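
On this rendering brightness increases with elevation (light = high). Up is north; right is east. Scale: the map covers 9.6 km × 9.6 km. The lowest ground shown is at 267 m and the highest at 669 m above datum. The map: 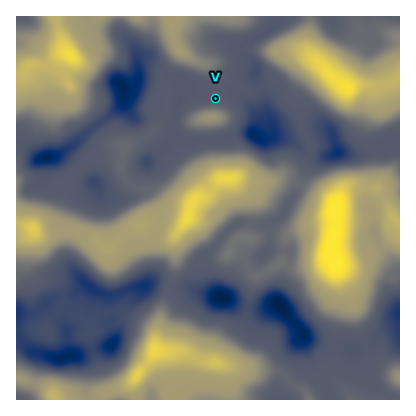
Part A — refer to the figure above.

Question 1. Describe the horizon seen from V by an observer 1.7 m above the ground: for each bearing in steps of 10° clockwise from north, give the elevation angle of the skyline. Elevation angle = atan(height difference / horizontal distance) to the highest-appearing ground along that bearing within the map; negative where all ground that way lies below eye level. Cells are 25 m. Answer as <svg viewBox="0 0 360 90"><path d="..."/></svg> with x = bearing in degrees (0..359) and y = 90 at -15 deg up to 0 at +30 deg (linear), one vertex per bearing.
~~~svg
<svg viewBox="0 0 360 90"><path d="M0 53l10 1 10 2 10 3 10 0 10-7 10-1 10-1 10 0 10 2 10 7 10 0 10-4 10-3 10-2 10-7 10-6 10-5 10-2 10 0 10 1 10 3 10 6 10 7 10 8 10 4 10 0 10-3 10-2 10-1 10 3 10 1 10-7 10 0 10 0 10 0"/></svg>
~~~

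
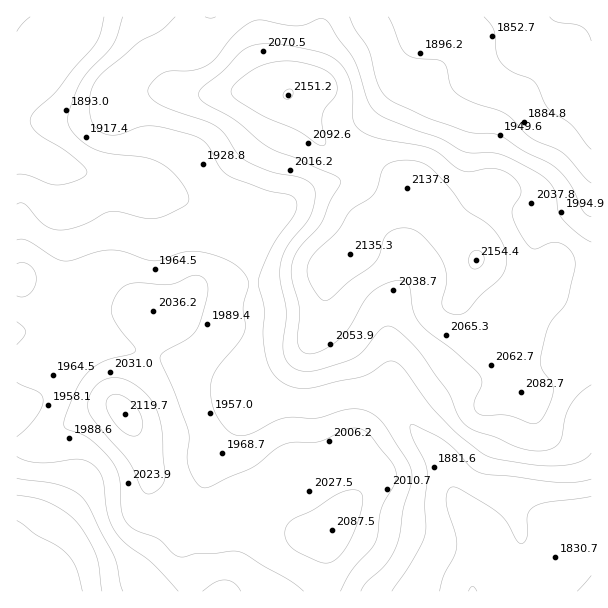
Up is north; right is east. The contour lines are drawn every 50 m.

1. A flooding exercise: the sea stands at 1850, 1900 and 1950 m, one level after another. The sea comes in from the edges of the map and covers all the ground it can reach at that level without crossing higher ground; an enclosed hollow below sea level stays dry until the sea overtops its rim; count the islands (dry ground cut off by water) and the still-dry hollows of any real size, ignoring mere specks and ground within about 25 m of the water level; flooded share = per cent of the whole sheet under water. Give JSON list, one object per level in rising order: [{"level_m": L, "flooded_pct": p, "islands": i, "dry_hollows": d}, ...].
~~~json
[{"level_m": 1850, "flooded_pct": 11, "islands": 0, "dry_hollows": 0}, {"level_m": 1900, "flooded_pct": 21, "islands": 0, "dry_hollows": 0}, {"level_m": 1950, "flooded_pct": 38, "islands": 0, "dry_hollows": 0}]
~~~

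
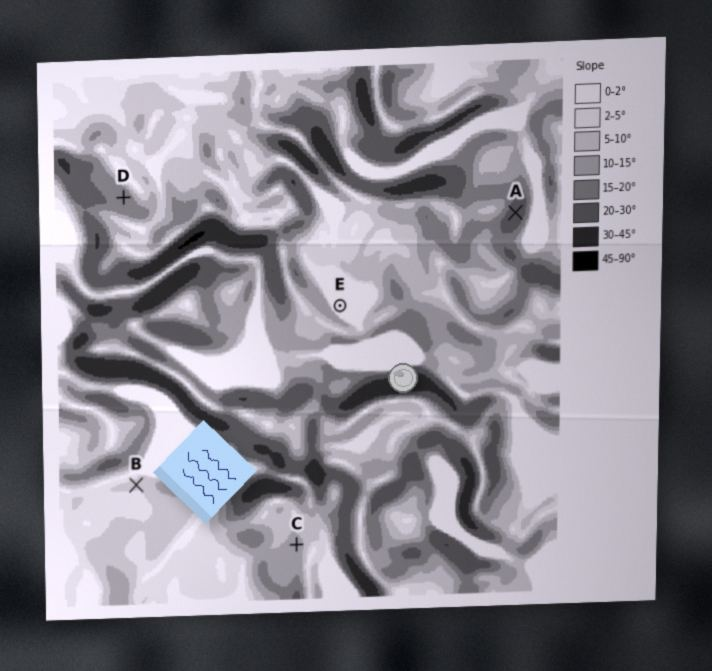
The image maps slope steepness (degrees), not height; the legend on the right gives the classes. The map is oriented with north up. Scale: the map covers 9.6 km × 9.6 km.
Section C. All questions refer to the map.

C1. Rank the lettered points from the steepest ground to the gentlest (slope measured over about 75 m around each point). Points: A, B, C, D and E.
A D C B E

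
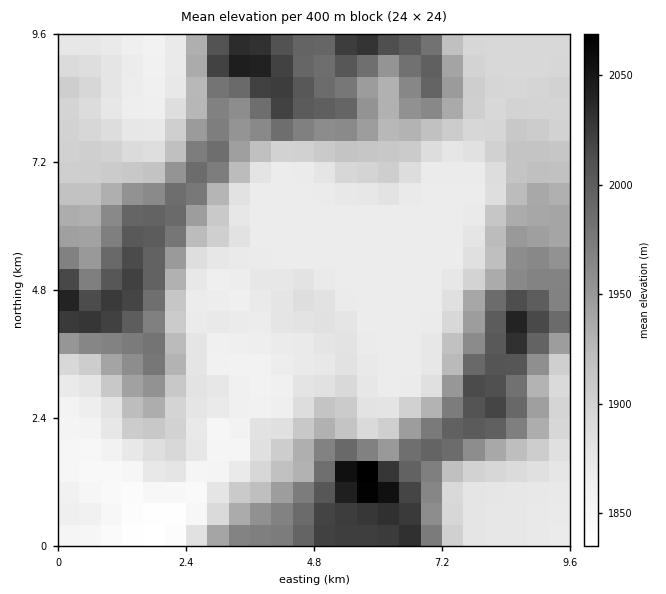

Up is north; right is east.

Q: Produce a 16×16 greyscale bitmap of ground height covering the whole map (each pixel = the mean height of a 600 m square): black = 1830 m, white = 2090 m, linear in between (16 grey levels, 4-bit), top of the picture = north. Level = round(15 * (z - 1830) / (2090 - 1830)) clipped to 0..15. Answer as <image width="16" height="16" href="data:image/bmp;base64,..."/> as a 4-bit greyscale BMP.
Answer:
<image width="16" height="16" href="data:image/bmp;base64,Qk32AAAAAAAAAHYAAAAoAAAAEAAAABAAAAABAAQAAAAAAIAAAAATCwAAEwsAABAAAAAAAAAAAAAAABEREQAiIiIAMzMzAERERABVVVUAZmZmAHd3dwCIiIgAmZmZAKqqqgC7u7sAzMzMAN3d3QDu7u4A////ACEAN4m7uUMyIREUaL3JMzIRIyJGralkQxJEITVlWal0I2UyI0M1m4Q1hjIiMyN6lYmWIiIyIlm4y6YiMzIiSbmZtyIjIiI1iHipUyIiIiV3Z5lzIiIiJGZFV5UyNEIjVUQ0h2VVVDRVQyN4mphnVERDInq6mGlkRDMifLqrqVRE"/>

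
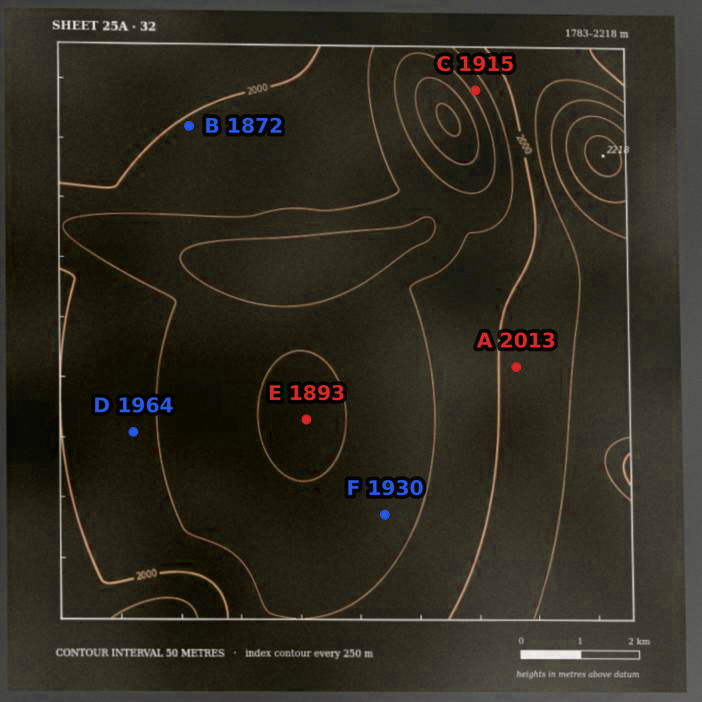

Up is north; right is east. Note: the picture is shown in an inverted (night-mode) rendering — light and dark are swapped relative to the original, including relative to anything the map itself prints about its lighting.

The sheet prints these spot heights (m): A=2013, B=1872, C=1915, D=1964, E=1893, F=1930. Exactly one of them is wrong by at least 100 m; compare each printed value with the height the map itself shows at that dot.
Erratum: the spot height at B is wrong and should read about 1997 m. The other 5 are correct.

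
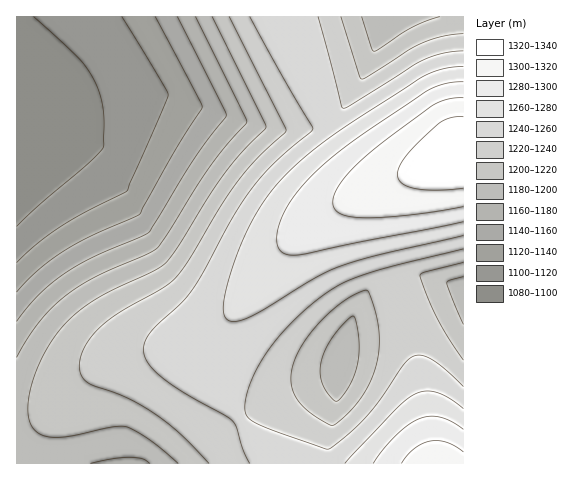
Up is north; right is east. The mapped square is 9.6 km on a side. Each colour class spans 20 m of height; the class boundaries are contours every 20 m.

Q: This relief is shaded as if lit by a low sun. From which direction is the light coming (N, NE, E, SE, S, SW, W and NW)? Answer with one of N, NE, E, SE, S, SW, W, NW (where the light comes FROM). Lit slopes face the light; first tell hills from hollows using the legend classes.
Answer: N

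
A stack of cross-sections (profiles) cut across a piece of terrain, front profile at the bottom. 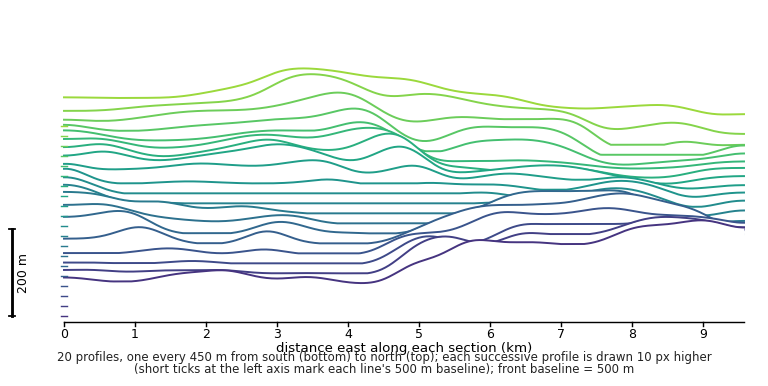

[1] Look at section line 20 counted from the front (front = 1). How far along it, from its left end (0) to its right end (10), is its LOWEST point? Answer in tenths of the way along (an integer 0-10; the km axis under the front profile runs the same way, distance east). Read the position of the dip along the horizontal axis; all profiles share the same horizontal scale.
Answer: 10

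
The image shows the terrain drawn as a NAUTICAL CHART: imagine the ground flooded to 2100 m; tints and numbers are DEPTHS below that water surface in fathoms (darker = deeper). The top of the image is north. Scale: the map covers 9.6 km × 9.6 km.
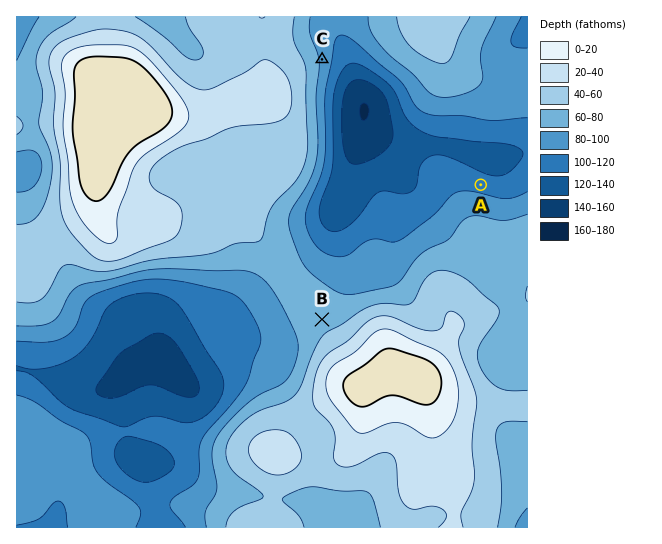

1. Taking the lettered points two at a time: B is higher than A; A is lower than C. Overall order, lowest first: A C B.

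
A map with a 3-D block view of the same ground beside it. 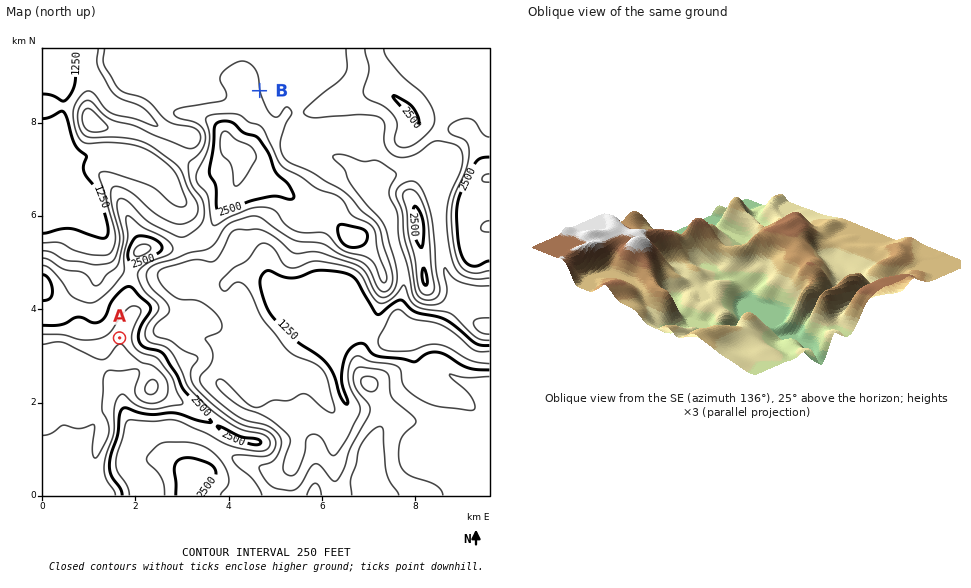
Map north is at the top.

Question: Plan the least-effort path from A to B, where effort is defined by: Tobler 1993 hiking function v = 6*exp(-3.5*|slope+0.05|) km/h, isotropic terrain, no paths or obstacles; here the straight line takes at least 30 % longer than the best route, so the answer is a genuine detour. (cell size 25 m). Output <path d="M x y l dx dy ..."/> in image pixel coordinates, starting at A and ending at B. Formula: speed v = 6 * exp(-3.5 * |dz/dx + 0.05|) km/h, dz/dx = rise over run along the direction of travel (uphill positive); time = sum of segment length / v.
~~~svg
<path d="M120 338l0-18 3-7 0-18 11-21 5-6 14-7 7-4 6 0 12-5 23-24 5-9 0-21-4-7-3-4-4-7 0-5 16-31 0-22 1-2 1-1 9-5 18 0 11-6 2-1 4-9 0-3 3-4"/>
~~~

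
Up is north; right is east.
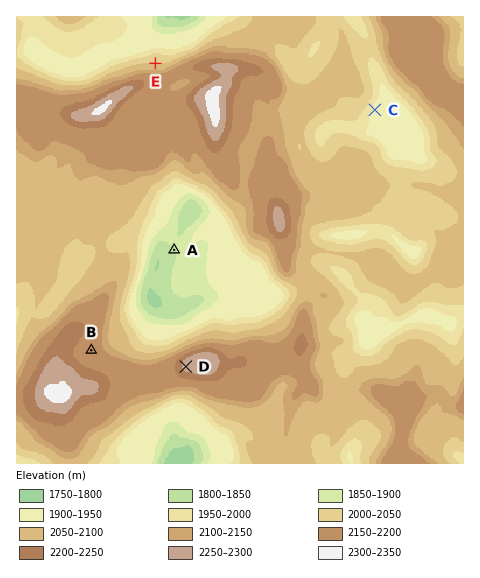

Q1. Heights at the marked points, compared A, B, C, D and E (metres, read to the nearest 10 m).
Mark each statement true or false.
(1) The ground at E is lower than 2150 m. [true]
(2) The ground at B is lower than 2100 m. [false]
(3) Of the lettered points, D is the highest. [true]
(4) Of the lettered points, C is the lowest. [false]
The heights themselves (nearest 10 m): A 1850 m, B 2190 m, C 1940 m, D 2280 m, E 2050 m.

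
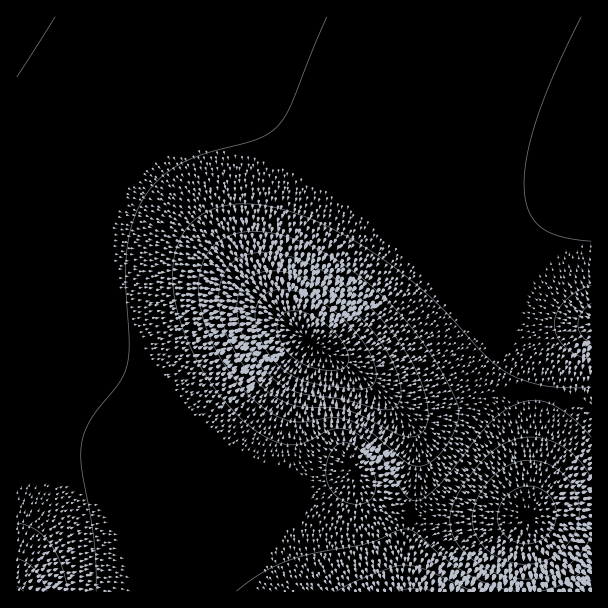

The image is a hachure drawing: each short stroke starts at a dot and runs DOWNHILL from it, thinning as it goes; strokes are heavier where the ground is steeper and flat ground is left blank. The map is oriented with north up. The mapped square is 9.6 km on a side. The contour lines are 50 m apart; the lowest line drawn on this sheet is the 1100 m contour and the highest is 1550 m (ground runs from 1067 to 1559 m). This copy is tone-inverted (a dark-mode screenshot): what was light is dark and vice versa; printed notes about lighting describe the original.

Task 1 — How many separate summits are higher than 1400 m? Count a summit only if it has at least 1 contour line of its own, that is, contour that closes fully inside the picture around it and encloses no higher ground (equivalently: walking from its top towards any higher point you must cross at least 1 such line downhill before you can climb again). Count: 2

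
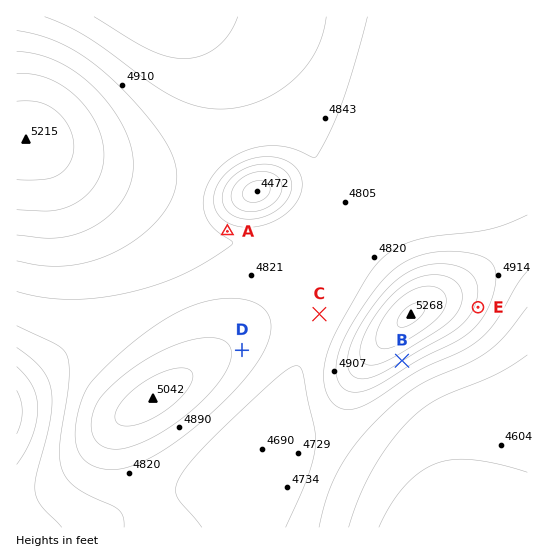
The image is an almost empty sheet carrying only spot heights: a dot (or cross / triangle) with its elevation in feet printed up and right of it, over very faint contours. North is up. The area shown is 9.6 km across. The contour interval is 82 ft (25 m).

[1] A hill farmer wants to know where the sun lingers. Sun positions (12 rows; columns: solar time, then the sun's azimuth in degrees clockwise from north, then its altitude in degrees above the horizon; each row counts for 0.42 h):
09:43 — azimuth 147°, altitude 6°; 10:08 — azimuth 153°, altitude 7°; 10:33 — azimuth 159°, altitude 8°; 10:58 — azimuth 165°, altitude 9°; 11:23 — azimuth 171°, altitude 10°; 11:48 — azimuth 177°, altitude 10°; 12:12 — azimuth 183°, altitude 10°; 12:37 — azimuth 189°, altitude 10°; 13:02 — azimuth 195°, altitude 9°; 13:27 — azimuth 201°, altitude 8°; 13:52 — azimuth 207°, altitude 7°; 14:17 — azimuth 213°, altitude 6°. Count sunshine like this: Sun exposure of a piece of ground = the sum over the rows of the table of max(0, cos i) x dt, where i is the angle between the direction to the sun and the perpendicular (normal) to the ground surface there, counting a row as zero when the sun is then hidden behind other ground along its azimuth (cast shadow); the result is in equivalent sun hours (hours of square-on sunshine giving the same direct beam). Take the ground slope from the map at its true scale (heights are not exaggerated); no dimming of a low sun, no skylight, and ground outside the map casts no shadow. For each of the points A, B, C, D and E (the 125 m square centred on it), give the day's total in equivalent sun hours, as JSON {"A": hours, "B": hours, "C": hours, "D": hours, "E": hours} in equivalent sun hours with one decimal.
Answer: {"A": 0.3, "B": 1.4, "C": 0.7, "D": 0.8, "E": 0.9}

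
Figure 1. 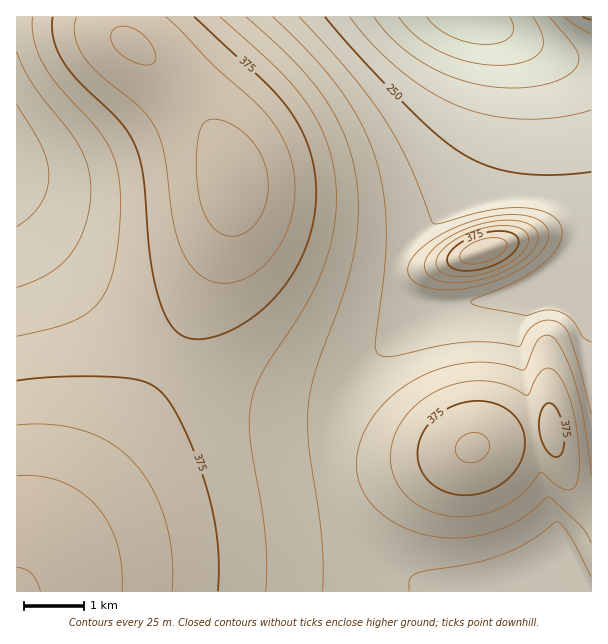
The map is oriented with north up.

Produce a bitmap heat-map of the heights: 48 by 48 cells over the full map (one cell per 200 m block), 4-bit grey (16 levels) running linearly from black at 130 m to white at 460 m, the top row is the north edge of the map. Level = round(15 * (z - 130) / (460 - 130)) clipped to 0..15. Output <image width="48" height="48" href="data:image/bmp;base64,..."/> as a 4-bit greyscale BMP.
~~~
<image width="48" height="48" href="data:image/bmp;base64,Qk32BAAAAAAAAHYAAAAoAAAAMAAAADAAAAABAAQAAAAAAIAEAAATCwAAEwsAABAAAAAAAAAAAAAAABEREQAiIiIAMzMzAERERABVVVUAZmZmAHd3dwCIiIgAmZmZAKqqqgC7u7sAzMzMAN3d3QDu7u4A////AP/u7u7d3czMu7qqqZmYiIiIh3d3d3d3d//u7u7d3czMu7qqqZmYiIiIiIh3d3d3d/7u7u7d3czMu7qqqZmYiIiIiIiIh3d3eO7u7u7d3czMu7qqqZmYiIiIiIiIiId3eO7u7u7d3czMu7qqqZmYiIiZmZmZiIh3ie7u7u3d3czLu7qqqZmYiJmZmZmZmYiIme7u7u3d3MzLu7qqqZmZmZmaqqqqqZmIme7u7t3d3MzLu7qqmZmZmZmqq7u7qpmZqe7u3d3dzMzLu6qqmZmZmZqru7u7uqmaqd3d3d3dzMy7u6qqmZmZmaqrvMzMu6qqqd3d3d3czMy7u6qqmZmZmaq7vMzMy7q7qd3d3d3MzMu7u6qqmZmZmaq7zMzMzLu7qd3d3czMzMu7uqqqmZmZmaq7zMzMzLu7qczMzMzMzLu7uqqqmZmJmZqrvMzMy7u7qczMzMzMy7u7uqqqmZmImZqru8zMy7u7qMzMzMzMu7u7uqqqmZmIiZmqu7u7u6u7qMzMzLu7u7u7uqqqmZmIiJmaqru7uqu6mLu7u7u7u7u7u6qqmZmIiIiZmqqqqqqqmLu7u7u7u7u7u6qqqZmIiIiJmZmZmZqqh7u7u7u7u7u7u7qqqZmYiIiIiImZmJmph6qqq7u7u7u7u7uqqpmYiIiIiIiIiImZh6qqqqq7u7u7u7u6qpmYiId3d3d3d4mYd6qqqqqru7u7u7u7qqmZiId3d3d3d3iHdpmqqqqru7vMzMu7uqmZiId3d3d3d3d3ZpmZqqqru7zMzMy7uqqZiId3d3d3ZmZmZpmZmqqqu7zMzMzLu6qZiId4iIiHdmZmZpmZmaqqu8zMzczMu6qZmIiImquqmHZmZoiZmZqqu8zN3d3My7qpmIiIm8zMuodmZoiJmZqqu8zd3d3cy7qpmId4mrzdy6h2ZoiImZqqu8zd3d3dzLupmId3eKvMy6mHZoiImZqqu8zd3u3dzLupmId3d3iaqph3ZoiIiZmqu83d7u7d3LupmId3dmZ3iHd2ZniIiZmqvM3d7u7t3LupmId3ZmZmZmZmZniIiZmqvM3e7u7t3LupmId3ZmZmZmZmZneIiZmrvM3e7u7t3LupmId3ZmZmZmVVZneIiZqrvM3e7u7t3LupmId2ZmZlVVVVVXeIiZqrvM3e7u7dzLqpiHd2ZmVVVVVVVXiImaqrvM3d7u3dzLqpiHdmZlVVVVVVVXiJmaq7zN3d7t3cy7qZh3ZmVVVVVVVVVYiJmqu8zN3d3d3cy6qYh3ZlVVVERERERIiZqrvMzd3d3d3Mu6mYd2ZVVURERERERImaq7zM3d3d3czLupmIdmVVREREMzNERImqu8zd3d3d3My7qpiHdmVURDMzMzMzNJmrvM3d3d3dzMu6qYh3ZlVEMzMiIiMzM5qrzN3d3d3czLuqmYd2ZURDMiIiIiIjM5q7zN3e7d3My7qpmHdmVUMyIhERESIjNJq7zd3e3dzMu6qYh3ZlVDMiEREBERIjRJq7zd3d3czLupmId2ZVRDIhEQAAESI0VQ=="/>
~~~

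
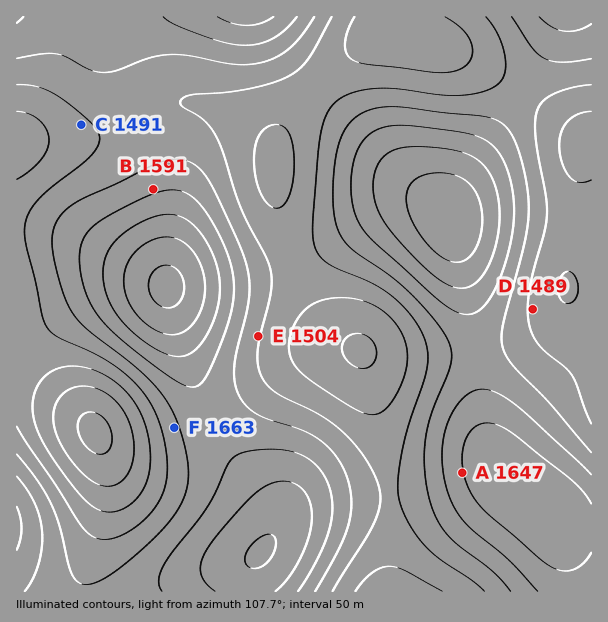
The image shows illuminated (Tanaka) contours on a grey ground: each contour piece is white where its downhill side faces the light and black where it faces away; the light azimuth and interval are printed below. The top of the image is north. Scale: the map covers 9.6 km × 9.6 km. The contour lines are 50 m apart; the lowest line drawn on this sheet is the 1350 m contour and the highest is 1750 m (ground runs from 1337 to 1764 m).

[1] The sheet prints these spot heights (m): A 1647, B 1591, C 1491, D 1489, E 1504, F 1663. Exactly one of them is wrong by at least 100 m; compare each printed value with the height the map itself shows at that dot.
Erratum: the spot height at F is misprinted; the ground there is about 1538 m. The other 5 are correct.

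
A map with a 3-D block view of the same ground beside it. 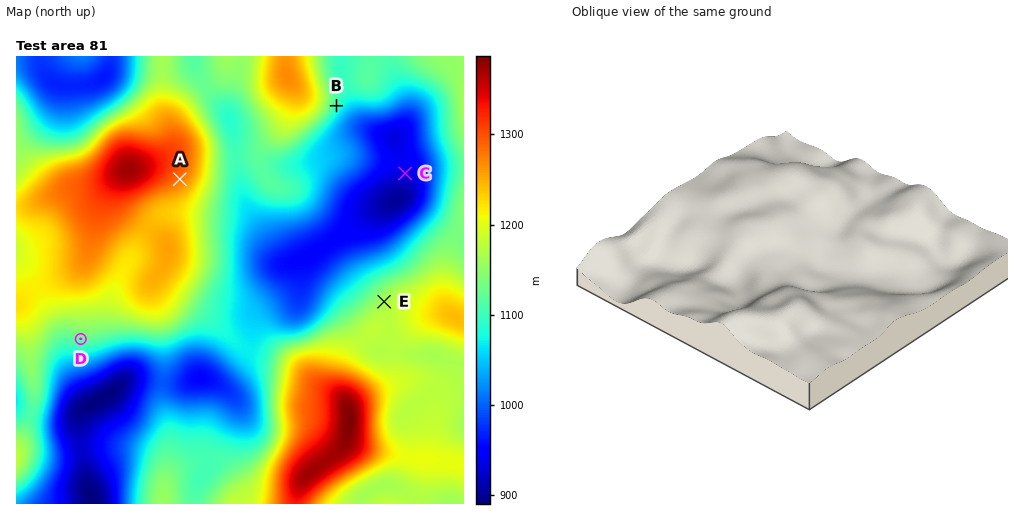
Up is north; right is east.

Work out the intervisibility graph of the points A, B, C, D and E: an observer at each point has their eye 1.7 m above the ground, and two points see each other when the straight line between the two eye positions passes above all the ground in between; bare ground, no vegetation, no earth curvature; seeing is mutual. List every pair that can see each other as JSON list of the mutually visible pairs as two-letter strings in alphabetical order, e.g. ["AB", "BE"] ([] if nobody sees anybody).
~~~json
["AC", "AE", "BC", "BE"]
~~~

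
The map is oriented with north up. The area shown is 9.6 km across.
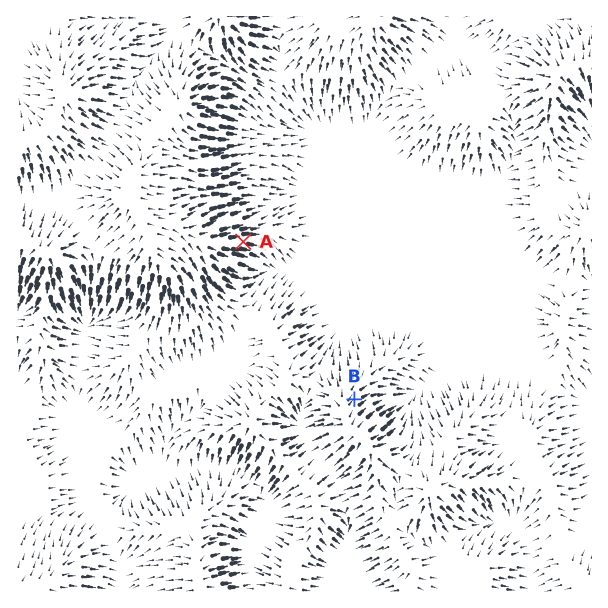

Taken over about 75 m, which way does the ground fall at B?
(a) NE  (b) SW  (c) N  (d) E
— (a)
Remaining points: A E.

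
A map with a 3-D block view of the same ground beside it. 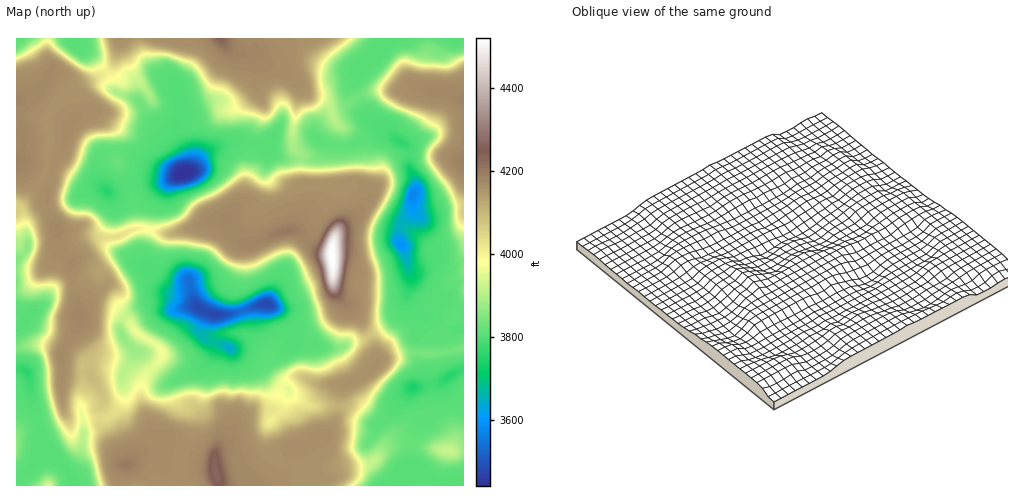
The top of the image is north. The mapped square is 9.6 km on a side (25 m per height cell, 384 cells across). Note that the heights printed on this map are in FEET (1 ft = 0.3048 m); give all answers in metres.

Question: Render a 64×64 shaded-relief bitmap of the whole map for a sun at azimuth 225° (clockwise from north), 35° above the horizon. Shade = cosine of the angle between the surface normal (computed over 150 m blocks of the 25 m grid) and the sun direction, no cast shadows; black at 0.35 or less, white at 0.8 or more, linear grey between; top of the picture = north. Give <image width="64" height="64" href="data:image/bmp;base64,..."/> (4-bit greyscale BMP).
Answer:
<image width="64" height="64" href="data:image/bmp;base64,Qk12CAAAAAAAAHYAAAAoAAAAQAAAAEAAAAABAAQAAAAAAAAIAAATCwAAEwsAABAAAAAAAAAAAAAAABEREQAiIiIAMzMzAERERABVVVUAZmZmAHd3dwCIiIgAmZmZAKqqqgC7u7sAzMzMAN3d3QDu7u4A////AIiHVGeIndqIiIiId4iKlmd3d3d3d3d3dmZ4h3d3d3eId3dVd4it2YiId3d3iJqGZ3d3d3d3d3d2VWeHd3d4iIiHd3d4ib7JiId3d3eImXVnd3d3d3d3d3VEZ3d3d4iIiId3d4iazbiHd3d3d4iJdWd3d3d3d3d3ZDRnd3iIiamYd3d4iqrMqHd3d3d3eIh2d3d3eIh3d3dTJGdneIiamYdnd3irmbuYd3d3d3d3iGZ3d3d3d3d3d1M1d3d3iJiHZmd3ibuIqod3d3d3d3d3d3d3Zmd3d3d3ZEV3d3d3d3ZmZ3eKy3iqd3d3d3d3d3d3d3dVZ3d3d3dkRWd3d3d3d3dneJzaaKl3d3h3d3Zmd3d3dlVndmd3d1RFZ3d3d3d3dnd4rdhXqHd3iHdmVWZ3iHd2VXd2d2Z3VVZ3d3d3d3d3d3i+xkioh3d4dlRWd3iId3ZWd3d2Z3dmZ3d3d3d3d3d3ec6lWZmHZndTNGd3Z4dmZUVnd3eIiHd3Znd3d3d3d3eJ3ZVpmHZWd0M0VmVFVEQzNGZ3iZmZiHdmd3d3d3d3d4rchniYdEeHREVVQzRDIiM1Z3iqqZiIiGZndneHd3h3ityHeIdkV4dlZmZUVVRERFZ3iqqYiHiIdmd3iYd3d2eK24dnh1Vnh3d3d3d3dmZmd3eJh1Vmd3iHd3iIh3eIeJvbh2d2ZWd3d3d3d3d3d3d3d3ZTNFZneIh2Z4iIiIiJnOuHZ3dmZnd4h3d3d2ZWeId3ZUNFVWeIh3ZVeIiIiJmt2od3h3ZWZ4iHVndlVEeIh3d2ZmZmZ4h3ZDRoiIiIiay5h3iHZUV4mXRFZURVeZiHd3d3d3iImHdSE2d3d4iImZiIiIdjRpqXQ0ZTRnirmHd3d3iImqqpdTEUZ3d3d3d4iZiId1NYqFM1ZTRniZmHd3d3iIrMzMp0ITZ3d3d3d3irmIh2Q3qFNFVERVVVZmZmZ3eInO3LuWMTV3d3d3d3iauYh3ZEeGRWUzNDM0VVRERFd4it66mXUiV3d3d4iHeIqpiHdlV3VGZDRDRWiIdkM0aIib3JiIdCNnd3eIh3iIiaqHd2VXdVZlVlVorMypdmerqJzrmId0I2d3eId3iZmaupd3dmh1V2VmZovN3KmInOyYrduod3UjZ3d3d3iJqqrLl3d3eFNXZmZnnNypmZmt2onO3bdndSNnd3iIiIqru8yYd3d1Ild3ZVeryoiIiaupit7epWd1I2ZmeIiIiry7u4d3d2IDZ3dlaKu5iJmYiYiL3d6DV3USVVeIiIiKu6mZh3d3MBV3d2Z6zLmby6mIiJzt3XJHdAJVV5mIiIqqmIiHd3UAR3iId5vLqt7cqZiJvuztYkdiA1RYqYiIiZmYiHd3UgNniIiImqq9/sqZmZvf29tiRlEEQ2mpiIiYiqiHd3ZCR4iImaqrvO/amIiZrO2qulI2QBQzeaiIiJebuYd3ZUV5mZq8zM3d7KiIiImruoiZYjZAIzWamHiJqJy5h3dlVniIq8zLvLupiHd3iImYeJhiNkEkWKqHeIq4rbiHd2VERWeIiHeJiIiId3d4iHd3iFI2QjVniGZ4m8m8qHdlUxE1VVRERWeIiId3d3d3d3eHU0ZkRWd2Z5mr2KuYdSEQA2ZlRFVVZ4h4d3d3d3d3d3dlZ3VEZmZ5qazJqodhASJGd3d3d2d3d3d3d3d3d3d3d3d3dlRWZoqprMqph0AUVmd3h3d2ZndVVnd3d3d3d3d3d3d3ZEVWiqm9ypiHUjZ3dniHd1REVURFZ3d2Vnd3d3d3d3dlQ0abut7IiIdjRnd3iId2QiIjNFVWZlM1eHd3d3d3d3UyR6y87biId2RGd3iIh3ZDM0RVd2ZlITZ3ZmZmZ3d2ZBJXvM7smHd3dVZniIiHdlRGd3iZh2QjVmRDMjM0RDMyAli879mHd3d3ZVeIiHd3ZWeJq7uIdURmVEMiMzMiIjIkabz9qId3d3dlRniHd3d3iaq8yoh2Znd3dmVlVVRFVEZ5rNuIh3d3h3VFeId3eIiJmru5iHd3d4mXZmd3d2ZlZ3ibqYd3d3eHdUaJmYiHeIiJq6mIh3d4iYdmd3d3d3dmeJmIiHh3d4h2Z6u6mHd3eImamYiIiIiJhmeIiId3d3eIiZmYh3d3iHeJu6h2d3d4iIiJmIiJiImGeImZd3d3iIiau6mHd3eId4mZhlZnd3eIiJmZmaqoiZd4mZdmd3iIirzMuYd3d4d3eId2VWeId3iImqqqvLiKuImZdmZ3iIq93cuoh3d3d3d3d2Q0aIh3eImqmavMp3vJmphmZ3iKze7bqpiHd3d3d3d1ISR5h3d4iamJq7p2jMqod2Z3iK3u26mIiId3d3d3d0ECV5l2d4iKqZvLqHebuYZVVneJztuYiIiIh3d3d3d1IliImFZ3iJu7vMqIeJqYdDRWd4m7qIiId3d3d3d3d2RGiYiFV3eIrMy7qIiIiIdjNFZ3iJiIh3d3d3d3d3d2Q1eId2VneInN26mIiIiId2M1Vnd3iIh2ZVVWdnd3d1ECV5iIZniJrN25iIiIh3d3VFVnd3d4d1MiIjV0VndjABV5qZhnmazd3KiIiId3d3dmZnd3d3h2MSMzRVVWdiACZ5u5iIm83ty5iIiHd3d3d3d3eIh3eHZEVmZlR2ZjADZ4vbmIm8zLqYiJmHd3d3d3eIiIiId3d2Z3dmZnZlMDZ4m9uIiaqpiIiJmHd3d3d3eIiZh3d3d3d3dmd3"/>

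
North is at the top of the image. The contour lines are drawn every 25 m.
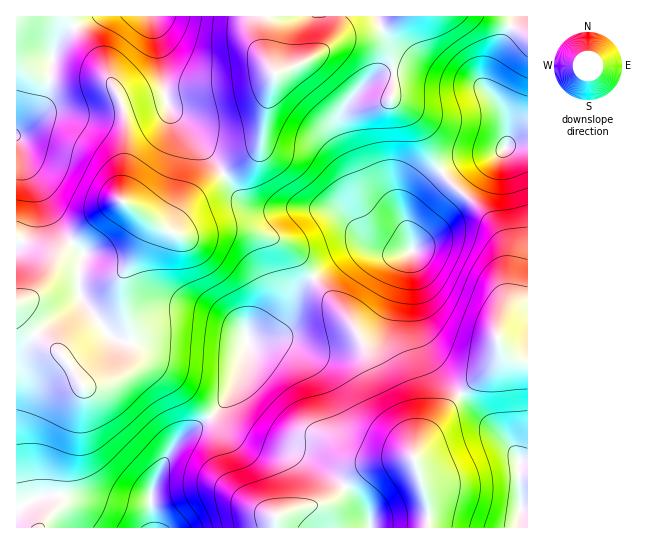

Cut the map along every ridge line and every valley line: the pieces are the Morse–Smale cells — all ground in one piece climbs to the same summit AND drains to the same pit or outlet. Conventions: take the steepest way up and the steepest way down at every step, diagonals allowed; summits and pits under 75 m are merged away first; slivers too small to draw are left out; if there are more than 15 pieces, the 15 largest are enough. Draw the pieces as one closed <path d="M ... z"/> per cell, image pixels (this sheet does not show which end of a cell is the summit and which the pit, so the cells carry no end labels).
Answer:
<path d="M527 16l-263 1-1 30 12 30-7 20-5 38-6 15-7 7-32 20-19 15-30 37-11-4-36-24-11 4-50 48-18 34-13 12-14 4 1 225 136-1-2-33 13-32 11-17 7-8 27-18 16-18 14-26 8-22 1-12 13-2 16-7 11-13 13-30 9-9 32-23 20-8 28 6 20-3 2-7-5-22 1-10 13-22 22-20 27-12 28-6 11-8 19-2z"/><path d="M527 144l-18 1-11 8-28 6-27 12-22 20-13 22-1 10 5 22-2 7-20 3-28-6-20 8-32 23-9 9-13 30-11 13-16 7-13 2-1 12-8 22-14 26-16 18-29 20-16 23-13 32 3 34 374-1z"/><path d="M263 16l-247 1 1 286 13-4 13-12 18-34 50-48 11-4 36 24 11 4 30-37 19-15 32-20 7-7 6-15 5-38 7-20-12-30z"/>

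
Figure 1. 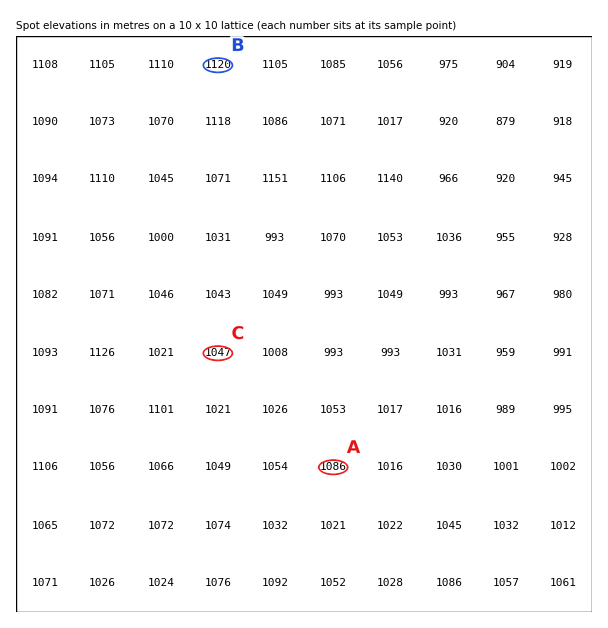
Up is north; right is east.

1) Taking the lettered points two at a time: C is below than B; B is above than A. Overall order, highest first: B A C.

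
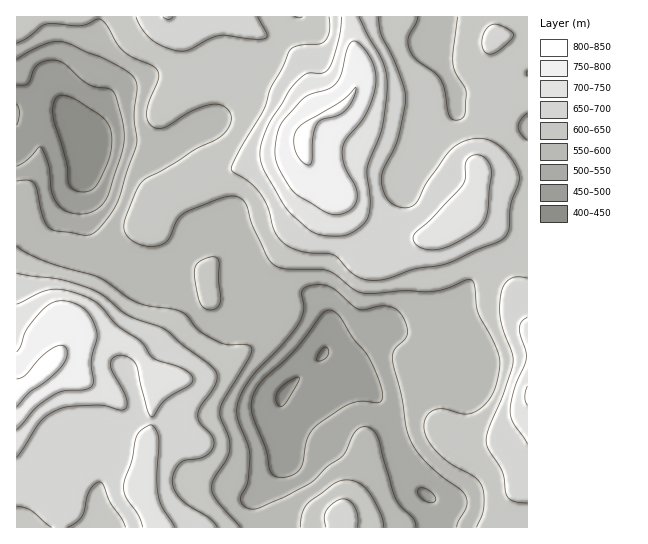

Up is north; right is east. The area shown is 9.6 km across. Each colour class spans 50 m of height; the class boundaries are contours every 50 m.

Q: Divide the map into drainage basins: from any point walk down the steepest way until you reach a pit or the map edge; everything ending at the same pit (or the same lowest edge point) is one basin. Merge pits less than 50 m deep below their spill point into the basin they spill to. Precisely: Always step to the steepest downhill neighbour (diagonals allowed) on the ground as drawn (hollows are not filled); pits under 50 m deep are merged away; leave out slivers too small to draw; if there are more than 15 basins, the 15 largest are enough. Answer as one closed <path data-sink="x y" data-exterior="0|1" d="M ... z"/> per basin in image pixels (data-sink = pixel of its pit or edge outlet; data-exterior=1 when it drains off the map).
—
<path data-sink="285 393" data-exterior="0" d="M303 149l-14 7-24 4-42 12-26 13-24 8-11 6-9 8-2 7 1 12 27 26 25 18 5 20 0 8-15 13-28 29-16 12-10 3 8 12 15 12-4 6-6 16-1 21-5 21-2 23-4 16 0 11 15 34 343 1 14-31 15-18 0-169-11-21-6-27-10-21-16-17-19-9-32 21-21 4-8 4-19 15-11 2-12-1-3-2-15-33-9-32-23-23z"/><path data-sink="83 139" data-exterior="0" d="M349 16l-333 1 1 374 18-12 29-32 11-8 16-3 22 3 17 6 11 10 4 0 21-15 28-29 15-13-2-23-3-5-25-18-27-26-1-12 2-7 9-8 35-14 26-13 76-20 4-3 0-14 2-5 14-13 22-9 10-10 6-13 2-20-6-22-2-25z"/><path data-sink="431 43" data-exterior="0" d="M494 16l-145 1 10 48-2 20-6 13-10 10-22 9-14 13-2 5 0 14 10 21 26 23 20 23 10 7 34 13 27 1 20-10 17-14 8-18 4-23 10 5 39 1 0-144-18 1-15 4z"/><path data-sink="17 527" data-exterior="1" d="M95 336l-14 1-11 4-35 38-19 12 1 137 139-1-15-34 0-11 4-16 2-23 5-21 1-21 6-16 4-6-15-12-15-20-15-7z"/>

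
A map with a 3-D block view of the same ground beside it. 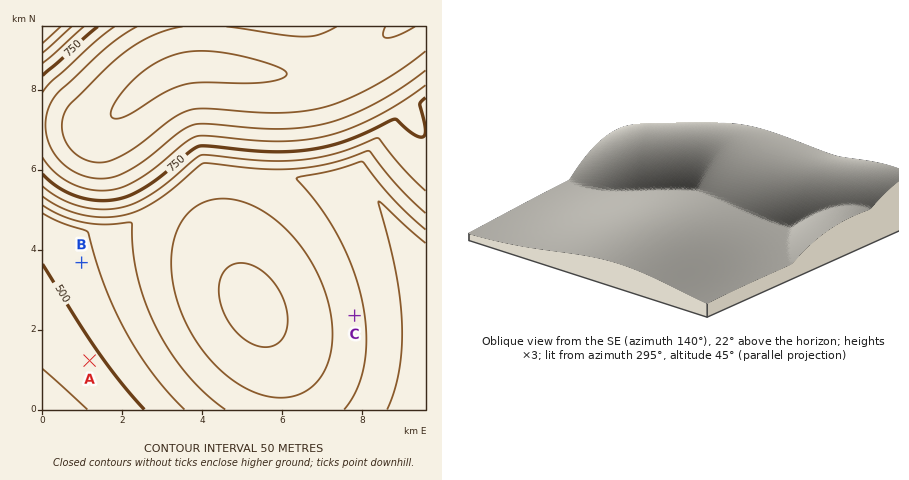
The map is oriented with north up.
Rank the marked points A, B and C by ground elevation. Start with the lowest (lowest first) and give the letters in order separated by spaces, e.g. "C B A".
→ A B C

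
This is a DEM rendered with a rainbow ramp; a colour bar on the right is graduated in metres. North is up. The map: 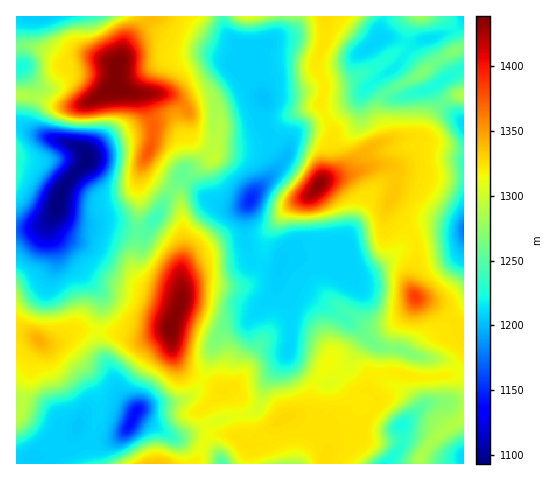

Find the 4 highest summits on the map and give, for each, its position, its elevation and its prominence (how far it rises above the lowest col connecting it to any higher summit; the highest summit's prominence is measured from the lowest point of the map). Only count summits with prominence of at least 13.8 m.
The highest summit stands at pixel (117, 88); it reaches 1439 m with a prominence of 346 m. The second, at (171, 327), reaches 1438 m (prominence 173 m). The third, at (319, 185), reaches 1434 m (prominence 122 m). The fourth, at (416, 297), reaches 1386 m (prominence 65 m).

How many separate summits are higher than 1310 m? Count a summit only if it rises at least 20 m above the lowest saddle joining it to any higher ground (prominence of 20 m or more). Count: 5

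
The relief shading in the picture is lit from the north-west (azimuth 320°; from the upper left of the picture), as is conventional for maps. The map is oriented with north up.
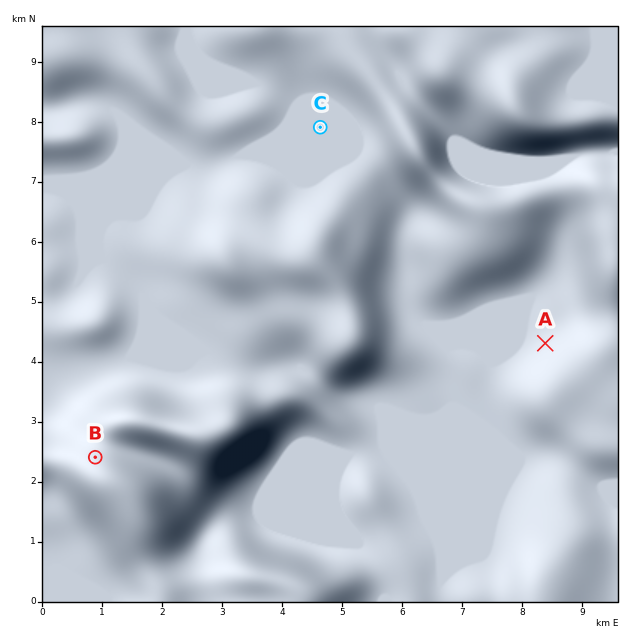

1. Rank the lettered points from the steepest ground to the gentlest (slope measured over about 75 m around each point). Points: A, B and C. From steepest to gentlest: B A C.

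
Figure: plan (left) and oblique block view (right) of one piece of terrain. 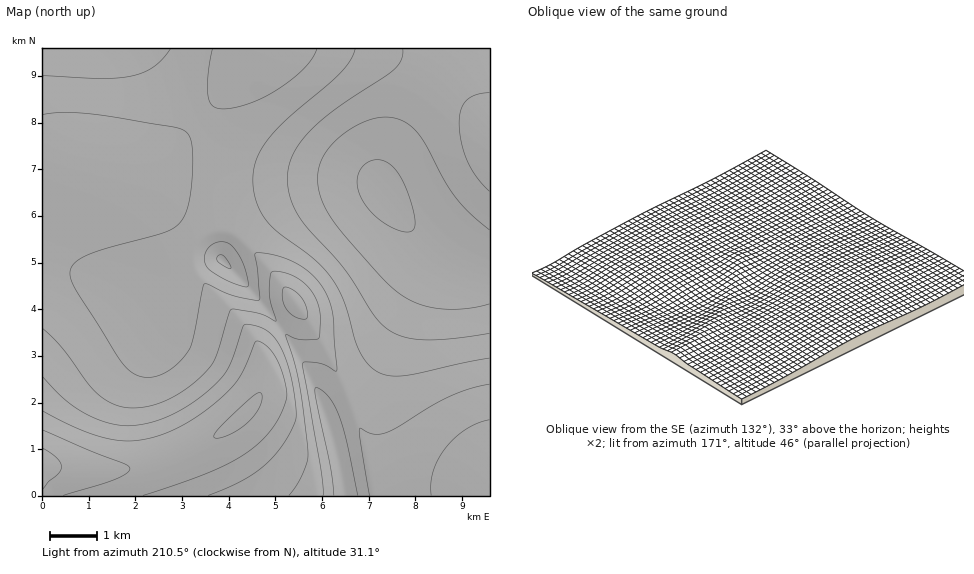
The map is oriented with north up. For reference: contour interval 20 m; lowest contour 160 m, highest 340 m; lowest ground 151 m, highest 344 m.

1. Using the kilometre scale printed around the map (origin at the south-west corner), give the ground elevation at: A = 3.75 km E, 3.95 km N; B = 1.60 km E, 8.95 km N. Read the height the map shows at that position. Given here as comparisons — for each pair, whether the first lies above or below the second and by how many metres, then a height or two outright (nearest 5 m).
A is below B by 30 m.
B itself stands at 280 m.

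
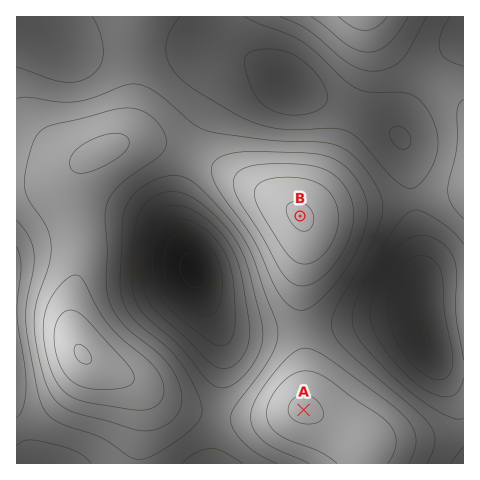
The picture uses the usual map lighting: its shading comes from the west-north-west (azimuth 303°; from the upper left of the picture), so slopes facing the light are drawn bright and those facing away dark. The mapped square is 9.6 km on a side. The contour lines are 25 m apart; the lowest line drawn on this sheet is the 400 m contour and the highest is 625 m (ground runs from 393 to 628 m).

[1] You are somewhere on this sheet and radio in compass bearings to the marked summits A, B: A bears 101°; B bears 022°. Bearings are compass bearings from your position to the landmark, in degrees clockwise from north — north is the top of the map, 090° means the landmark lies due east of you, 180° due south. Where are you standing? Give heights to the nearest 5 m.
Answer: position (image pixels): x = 228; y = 395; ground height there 510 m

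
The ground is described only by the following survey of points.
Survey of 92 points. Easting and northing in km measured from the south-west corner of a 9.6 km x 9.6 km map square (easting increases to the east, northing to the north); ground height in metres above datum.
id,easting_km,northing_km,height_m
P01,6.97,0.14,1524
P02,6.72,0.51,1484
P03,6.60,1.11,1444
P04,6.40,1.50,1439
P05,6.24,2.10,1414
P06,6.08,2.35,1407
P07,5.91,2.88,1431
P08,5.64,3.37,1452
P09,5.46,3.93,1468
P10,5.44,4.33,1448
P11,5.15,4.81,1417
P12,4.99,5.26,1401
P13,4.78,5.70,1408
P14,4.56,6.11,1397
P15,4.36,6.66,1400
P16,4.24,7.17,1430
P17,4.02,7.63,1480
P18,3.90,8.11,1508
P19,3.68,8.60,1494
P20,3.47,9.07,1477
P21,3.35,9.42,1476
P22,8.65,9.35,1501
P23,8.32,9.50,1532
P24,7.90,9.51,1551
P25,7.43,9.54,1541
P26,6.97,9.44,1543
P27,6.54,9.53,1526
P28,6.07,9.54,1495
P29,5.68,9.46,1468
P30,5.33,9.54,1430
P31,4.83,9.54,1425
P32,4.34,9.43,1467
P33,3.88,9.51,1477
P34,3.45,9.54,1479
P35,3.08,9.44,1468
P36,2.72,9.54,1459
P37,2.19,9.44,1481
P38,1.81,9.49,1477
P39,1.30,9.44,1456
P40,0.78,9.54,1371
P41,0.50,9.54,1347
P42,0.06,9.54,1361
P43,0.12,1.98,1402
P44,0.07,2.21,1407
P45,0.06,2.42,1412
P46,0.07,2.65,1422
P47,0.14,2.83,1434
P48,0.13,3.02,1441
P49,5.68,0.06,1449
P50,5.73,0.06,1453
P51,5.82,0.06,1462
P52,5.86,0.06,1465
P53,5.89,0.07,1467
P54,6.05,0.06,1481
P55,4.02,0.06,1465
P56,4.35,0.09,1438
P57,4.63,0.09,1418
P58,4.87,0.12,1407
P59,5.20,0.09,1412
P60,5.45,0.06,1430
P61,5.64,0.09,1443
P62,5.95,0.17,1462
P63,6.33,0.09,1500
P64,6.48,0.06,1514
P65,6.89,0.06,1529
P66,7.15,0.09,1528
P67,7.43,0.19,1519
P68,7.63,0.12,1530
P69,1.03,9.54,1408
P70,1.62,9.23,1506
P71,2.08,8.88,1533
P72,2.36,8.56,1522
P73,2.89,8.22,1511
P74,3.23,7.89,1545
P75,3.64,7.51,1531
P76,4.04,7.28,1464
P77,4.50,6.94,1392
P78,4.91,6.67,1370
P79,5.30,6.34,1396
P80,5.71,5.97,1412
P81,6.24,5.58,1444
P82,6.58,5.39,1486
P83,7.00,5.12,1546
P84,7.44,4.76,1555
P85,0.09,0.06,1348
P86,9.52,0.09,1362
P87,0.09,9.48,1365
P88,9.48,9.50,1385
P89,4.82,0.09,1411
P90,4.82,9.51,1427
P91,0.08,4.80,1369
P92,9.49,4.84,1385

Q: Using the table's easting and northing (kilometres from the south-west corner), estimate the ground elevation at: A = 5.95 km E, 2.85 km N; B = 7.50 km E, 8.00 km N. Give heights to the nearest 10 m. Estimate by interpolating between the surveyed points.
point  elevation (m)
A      1430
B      1510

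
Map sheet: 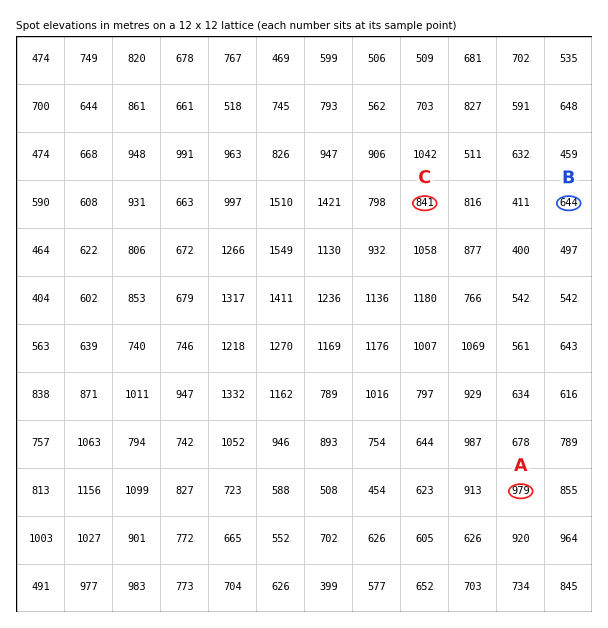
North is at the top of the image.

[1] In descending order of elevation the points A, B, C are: A C B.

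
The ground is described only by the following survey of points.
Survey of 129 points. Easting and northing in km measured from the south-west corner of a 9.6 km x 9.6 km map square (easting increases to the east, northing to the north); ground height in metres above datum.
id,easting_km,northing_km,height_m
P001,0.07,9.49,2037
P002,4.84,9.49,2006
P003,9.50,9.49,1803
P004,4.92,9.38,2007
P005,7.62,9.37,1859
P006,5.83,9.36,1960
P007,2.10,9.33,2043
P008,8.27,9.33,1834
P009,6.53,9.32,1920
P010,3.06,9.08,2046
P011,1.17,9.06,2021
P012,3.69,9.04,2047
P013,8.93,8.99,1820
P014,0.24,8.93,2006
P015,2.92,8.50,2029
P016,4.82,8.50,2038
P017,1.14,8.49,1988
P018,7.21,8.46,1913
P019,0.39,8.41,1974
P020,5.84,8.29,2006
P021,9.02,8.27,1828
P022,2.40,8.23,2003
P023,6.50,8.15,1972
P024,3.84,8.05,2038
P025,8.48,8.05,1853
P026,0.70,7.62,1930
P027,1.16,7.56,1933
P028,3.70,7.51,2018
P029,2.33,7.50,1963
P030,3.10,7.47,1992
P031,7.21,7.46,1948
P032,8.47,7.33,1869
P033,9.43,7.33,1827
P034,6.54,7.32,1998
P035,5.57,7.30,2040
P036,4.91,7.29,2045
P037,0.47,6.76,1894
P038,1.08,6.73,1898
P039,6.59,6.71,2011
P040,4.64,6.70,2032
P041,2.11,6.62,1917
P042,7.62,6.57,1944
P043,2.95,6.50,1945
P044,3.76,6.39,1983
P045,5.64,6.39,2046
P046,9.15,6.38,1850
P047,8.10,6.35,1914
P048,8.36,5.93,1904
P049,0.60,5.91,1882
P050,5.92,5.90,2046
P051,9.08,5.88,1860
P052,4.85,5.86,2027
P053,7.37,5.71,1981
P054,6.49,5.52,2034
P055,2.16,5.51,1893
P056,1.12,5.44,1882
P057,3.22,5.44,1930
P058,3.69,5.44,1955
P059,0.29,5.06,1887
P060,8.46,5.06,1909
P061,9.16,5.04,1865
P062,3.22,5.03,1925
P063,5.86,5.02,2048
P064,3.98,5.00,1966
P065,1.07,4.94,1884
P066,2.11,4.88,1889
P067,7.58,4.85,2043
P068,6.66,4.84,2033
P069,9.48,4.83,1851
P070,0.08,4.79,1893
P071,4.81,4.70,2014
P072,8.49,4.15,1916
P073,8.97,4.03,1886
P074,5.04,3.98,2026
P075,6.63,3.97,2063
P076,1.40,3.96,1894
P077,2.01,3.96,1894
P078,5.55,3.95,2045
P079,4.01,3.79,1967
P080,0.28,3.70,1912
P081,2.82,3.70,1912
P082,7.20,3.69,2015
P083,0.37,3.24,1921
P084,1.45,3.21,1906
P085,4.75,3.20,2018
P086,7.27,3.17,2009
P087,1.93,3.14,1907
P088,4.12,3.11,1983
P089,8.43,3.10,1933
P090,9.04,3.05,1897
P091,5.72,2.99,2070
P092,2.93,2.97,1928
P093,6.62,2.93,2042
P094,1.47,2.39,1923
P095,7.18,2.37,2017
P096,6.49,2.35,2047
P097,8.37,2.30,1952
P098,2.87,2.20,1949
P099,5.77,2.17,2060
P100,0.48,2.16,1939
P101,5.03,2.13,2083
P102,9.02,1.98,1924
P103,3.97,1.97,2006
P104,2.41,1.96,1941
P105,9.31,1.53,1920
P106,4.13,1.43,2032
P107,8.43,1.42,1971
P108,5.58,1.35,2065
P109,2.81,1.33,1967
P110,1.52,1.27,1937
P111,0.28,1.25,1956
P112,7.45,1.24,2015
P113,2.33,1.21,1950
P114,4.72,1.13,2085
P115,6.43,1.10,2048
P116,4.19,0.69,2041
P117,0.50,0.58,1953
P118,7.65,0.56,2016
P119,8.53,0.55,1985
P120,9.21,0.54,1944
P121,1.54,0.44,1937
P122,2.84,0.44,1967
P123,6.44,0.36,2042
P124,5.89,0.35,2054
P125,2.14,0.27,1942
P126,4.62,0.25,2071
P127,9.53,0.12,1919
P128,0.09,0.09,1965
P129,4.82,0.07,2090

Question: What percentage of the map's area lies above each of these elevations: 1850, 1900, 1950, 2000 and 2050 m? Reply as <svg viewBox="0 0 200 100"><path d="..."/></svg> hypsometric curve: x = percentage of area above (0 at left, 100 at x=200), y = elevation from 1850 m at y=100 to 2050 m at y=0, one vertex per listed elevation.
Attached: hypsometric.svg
<svg viewBox="0 0 200 100"><path d="M192 100l-29-25-49-25-39-25-60-25"/></svg>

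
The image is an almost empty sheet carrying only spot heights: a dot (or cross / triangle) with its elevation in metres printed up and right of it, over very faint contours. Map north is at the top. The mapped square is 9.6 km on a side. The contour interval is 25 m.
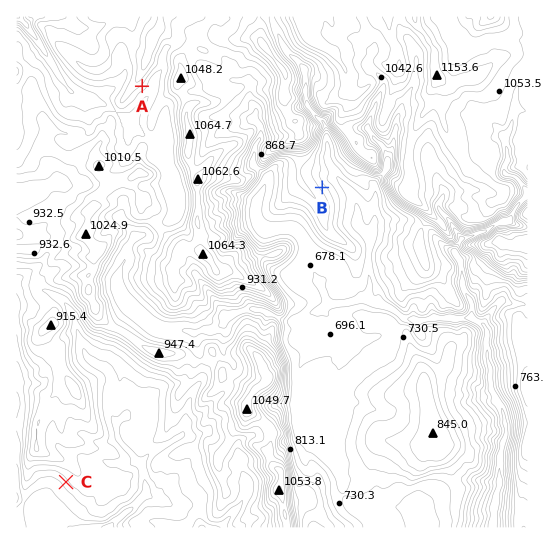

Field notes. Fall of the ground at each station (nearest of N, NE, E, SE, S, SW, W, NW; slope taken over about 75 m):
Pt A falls SE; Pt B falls NE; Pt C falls SW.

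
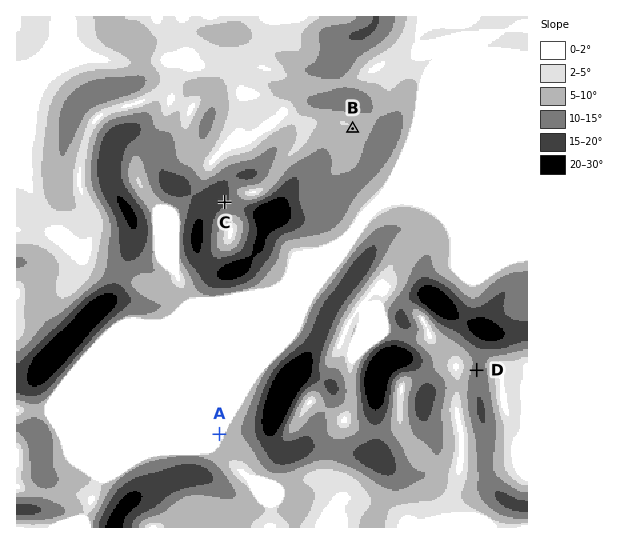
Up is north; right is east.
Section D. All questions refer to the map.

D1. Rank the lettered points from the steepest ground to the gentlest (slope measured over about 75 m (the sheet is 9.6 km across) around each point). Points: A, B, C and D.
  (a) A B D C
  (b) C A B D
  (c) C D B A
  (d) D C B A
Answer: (c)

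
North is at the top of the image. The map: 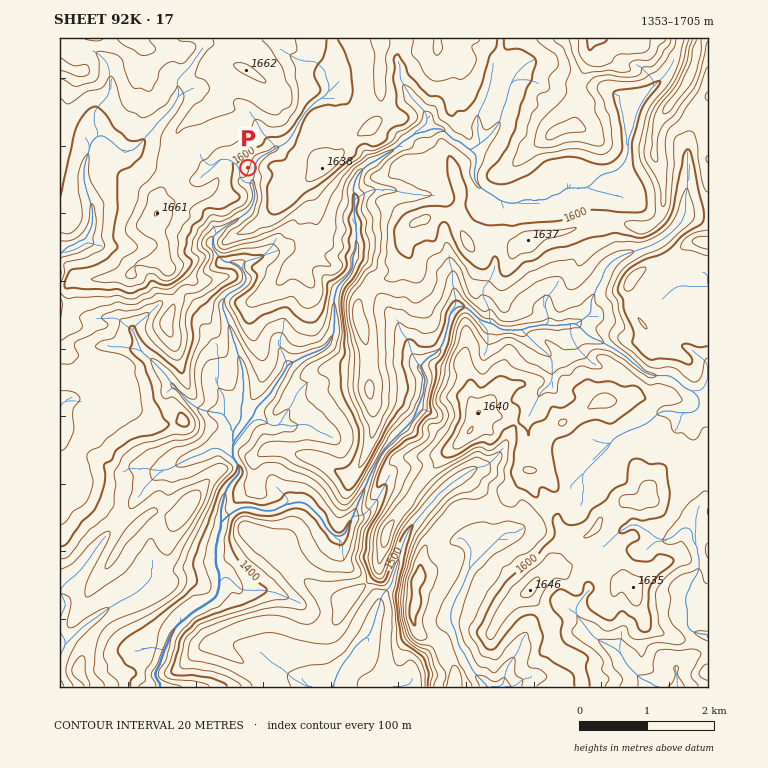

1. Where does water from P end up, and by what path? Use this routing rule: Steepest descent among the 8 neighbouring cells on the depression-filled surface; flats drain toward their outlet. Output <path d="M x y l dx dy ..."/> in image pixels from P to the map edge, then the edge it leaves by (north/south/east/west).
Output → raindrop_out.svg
<path d="M248 168l5 0 0 20 2 2 0 10-2 1 0 4-2 2 0 1-6 7-2 0-9 7-5 1-3 4-2 0-12 10 0 12 6 5 0 2 6 6 10 0 4 4 2 0 3 3 0 2 3 5 0 5-1 2 0 1-7 5-9 4-5 5 0 2-1 1 0 9 3 5 0 3 2 2 0 3 1 2 0 3 2 2 0 3 2 2 0 5 3 5 0 5 2 2 0 3 2 2 0 3 1 2 0 5 2 2 0 34-2 1 0 15-8 12 0 27 5 5 0 2 2 2 0 7-11 10 0 1-3 4 0 3-2 2 0 5-1 2 0 5-2 1 0 22-2 2 0 3-1 2 0 7-2 2 0 22 3 5 0 16-1 2 0 5-6 5-1 0-9 7-5 2-3 3-2 0-18 17 0 2-5 8 0 4-6 8-1 8-2 2 0 4-5 6 0 5 5 7 0 4"/>
exit: south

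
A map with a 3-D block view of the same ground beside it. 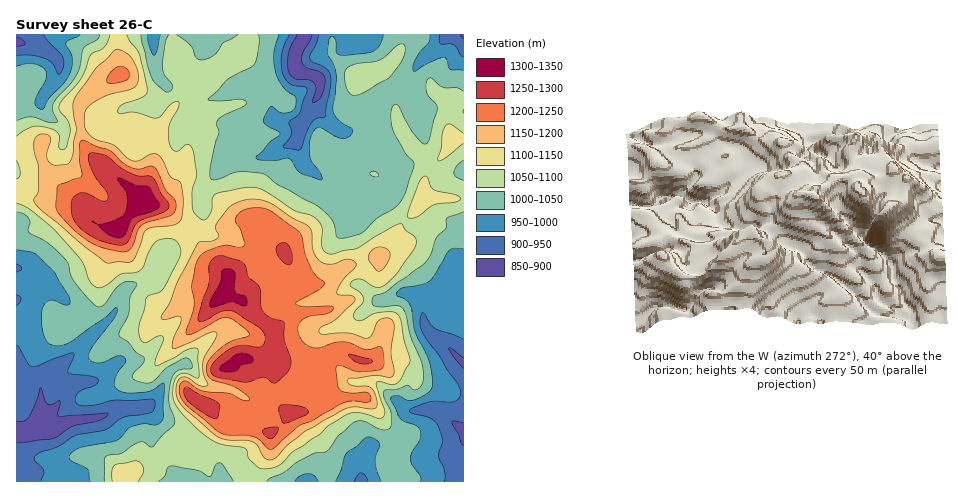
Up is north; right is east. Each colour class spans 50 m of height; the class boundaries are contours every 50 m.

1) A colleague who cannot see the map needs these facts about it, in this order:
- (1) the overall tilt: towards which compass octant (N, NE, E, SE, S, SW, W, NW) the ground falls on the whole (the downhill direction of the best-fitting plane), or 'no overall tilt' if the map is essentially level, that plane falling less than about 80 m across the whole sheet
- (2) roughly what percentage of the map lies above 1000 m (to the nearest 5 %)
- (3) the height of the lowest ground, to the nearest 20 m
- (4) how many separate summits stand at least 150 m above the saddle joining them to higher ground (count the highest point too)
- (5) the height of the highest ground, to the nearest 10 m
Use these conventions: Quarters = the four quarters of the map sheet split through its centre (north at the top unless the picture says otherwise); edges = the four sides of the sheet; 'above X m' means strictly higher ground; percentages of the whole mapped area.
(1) No overall tilt - high and low ground are spread across the sheet.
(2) About 80 % of the map lies above 1000 m.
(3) The lowest ground is at about 860 m.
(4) There are 2 summits with 150 m or more of prominence.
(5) The highest point reaches roughly 1330 m.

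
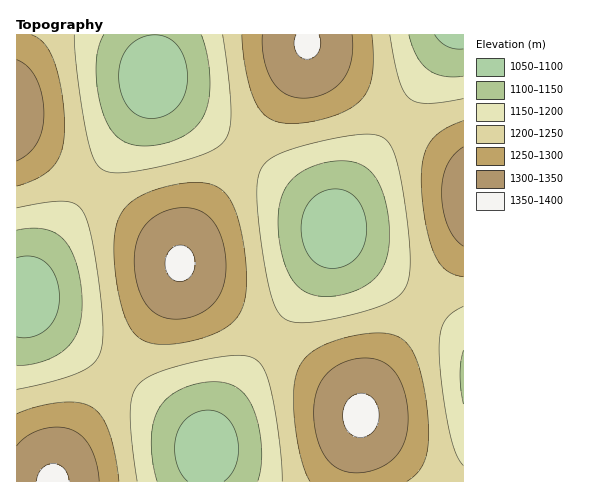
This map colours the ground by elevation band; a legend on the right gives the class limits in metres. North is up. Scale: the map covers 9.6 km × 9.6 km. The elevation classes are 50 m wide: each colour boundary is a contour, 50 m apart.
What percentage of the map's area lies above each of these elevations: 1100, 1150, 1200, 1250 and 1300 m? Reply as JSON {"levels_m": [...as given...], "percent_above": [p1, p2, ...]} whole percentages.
{"levels_m": [1100, 1150, 1200, 1250, 1300], "percent_above": [92, 79, 59, 32, 15]}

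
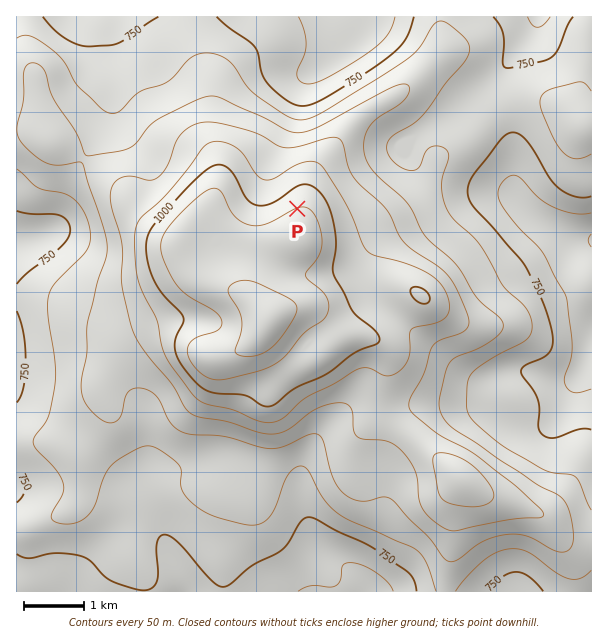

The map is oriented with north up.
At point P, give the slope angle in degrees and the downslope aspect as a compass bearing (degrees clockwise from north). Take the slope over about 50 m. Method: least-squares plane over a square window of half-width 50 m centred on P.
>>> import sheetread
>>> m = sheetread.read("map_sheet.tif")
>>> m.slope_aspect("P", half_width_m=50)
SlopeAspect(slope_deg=8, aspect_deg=342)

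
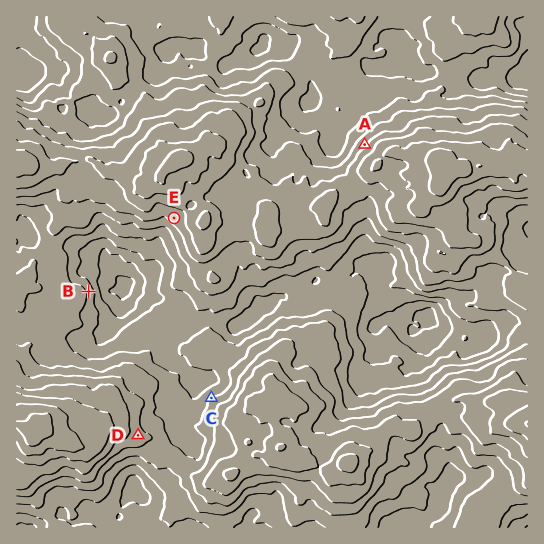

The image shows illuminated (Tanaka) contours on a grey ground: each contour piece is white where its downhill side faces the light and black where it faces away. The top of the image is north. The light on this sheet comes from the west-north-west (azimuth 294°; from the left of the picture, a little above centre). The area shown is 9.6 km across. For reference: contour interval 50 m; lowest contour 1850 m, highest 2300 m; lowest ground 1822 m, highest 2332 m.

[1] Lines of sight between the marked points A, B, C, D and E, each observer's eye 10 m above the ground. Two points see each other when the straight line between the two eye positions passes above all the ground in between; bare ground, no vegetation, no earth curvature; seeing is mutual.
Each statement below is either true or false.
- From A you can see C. false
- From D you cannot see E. false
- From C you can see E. true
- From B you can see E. true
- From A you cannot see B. true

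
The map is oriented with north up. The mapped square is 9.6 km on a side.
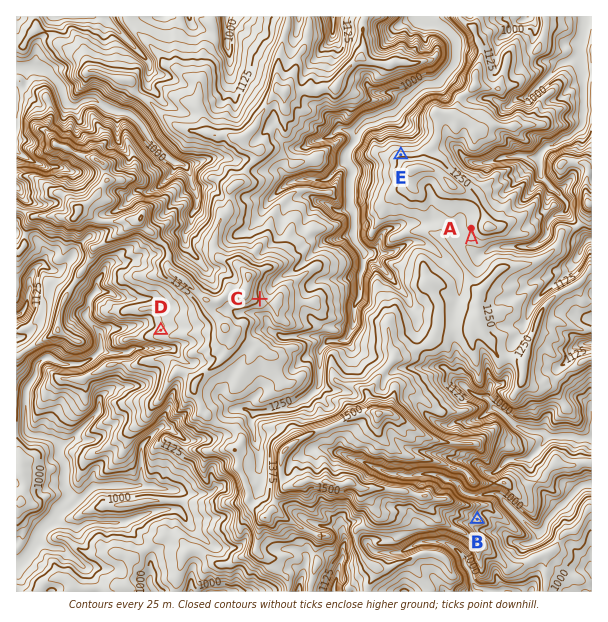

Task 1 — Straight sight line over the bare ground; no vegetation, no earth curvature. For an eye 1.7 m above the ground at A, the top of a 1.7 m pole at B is hidden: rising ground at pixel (472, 275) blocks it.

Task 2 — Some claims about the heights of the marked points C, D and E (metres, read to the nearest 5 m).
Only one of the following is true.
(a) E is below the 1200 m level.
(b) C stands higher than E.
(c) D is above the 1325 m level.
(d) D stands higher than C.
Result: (b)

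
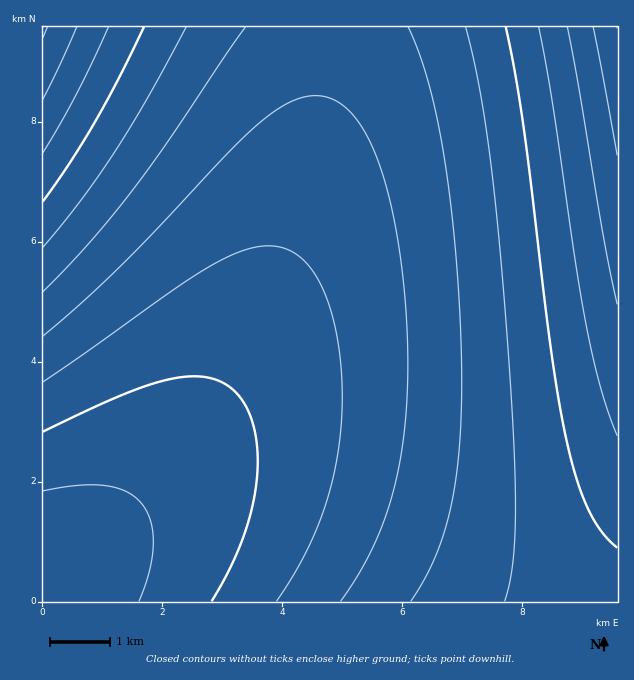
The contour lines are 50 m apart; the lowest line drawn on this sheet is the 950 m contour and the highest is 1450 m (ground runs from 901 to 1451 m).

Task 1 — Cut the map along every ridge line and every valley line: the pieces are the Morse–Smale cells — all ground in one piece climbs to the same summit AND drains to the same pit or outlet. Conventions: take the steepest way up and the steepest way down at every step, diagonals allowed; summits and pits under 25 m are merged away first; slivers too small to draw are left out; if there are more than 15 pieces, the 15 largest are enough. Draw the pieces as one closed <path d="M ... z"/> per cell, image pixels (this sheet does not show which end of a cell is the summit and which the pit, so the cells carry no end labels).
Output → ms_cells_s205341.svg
<path d="M617 26l-290 1 0 25-6 53-19 90-26 79-33 77-29 51-38 55-26 30-49 49-59 49 1 17 575-1z"/><path d="M326 26l-284 1 1 557 58-48 59-61 34-42 20-31 29-51 29-65 30-91 19-90 6-53z"/>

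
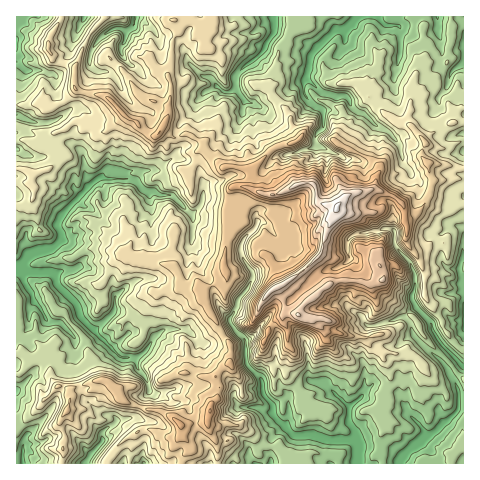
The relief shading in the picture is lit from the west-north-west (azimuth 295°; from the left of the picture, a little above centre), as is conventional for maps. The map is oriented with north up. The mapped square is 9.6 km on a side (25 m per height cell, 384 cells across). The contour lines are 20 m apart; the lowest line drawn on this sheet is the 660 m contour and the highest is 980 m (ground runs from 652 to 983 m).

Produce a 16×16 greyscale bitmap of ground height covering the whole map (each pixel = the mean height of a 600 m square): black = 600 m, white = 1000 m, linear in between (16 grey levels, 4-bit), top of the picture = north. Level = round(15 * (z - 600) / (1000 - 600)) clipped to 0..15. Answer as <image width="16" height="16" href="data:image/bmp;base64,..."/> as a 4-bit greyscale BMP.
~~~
<image width="16" height="16" href="data:image/bmp;base64,Qk32AAAAAAAAAHYAAAAoAAAAEAAAABAAAAABAAQAAAAAAIAAAAATCwAAEwsAABAAAAAAAAAAAAAAABEREQAiIiIAMzMzAERERABVVVUAZmZmAHd3dwCIiIgAmZmZAKqqqgC7u7sAzMzMAN3d3QDu7u4A////ADZGaIZEMzM0R2V5l1MzNDNXeGeHREM0Q1VVR4hWVVVTRDNFZ3mJdkMzNFaGm8l2RCNFZ4h7u7lUI0Z3aIm6uGVDRmZoibyYdWQ1RGiazcqGZUNGeJmZl3ZWVnd2d2d2dVZoiGVGRVZlVnd3VFU0VVRGZmZlNDNEVEZUR3ZDMjND"/>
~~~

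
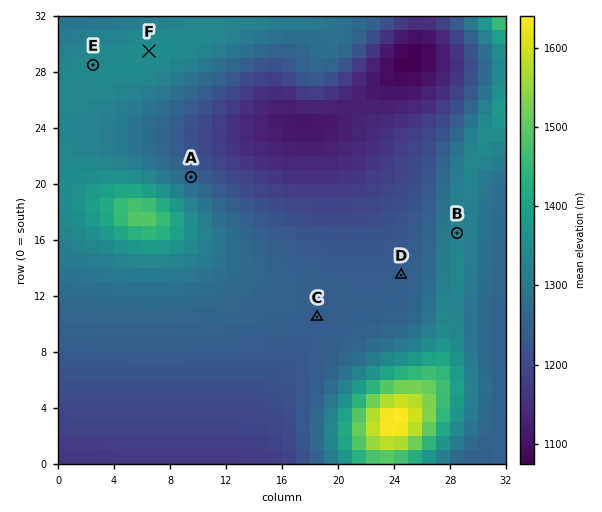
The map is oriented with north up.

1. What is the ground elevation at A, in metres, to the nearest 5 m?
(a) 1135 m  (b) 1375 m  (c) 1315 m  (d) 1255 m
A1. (d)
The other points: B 1330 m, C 1240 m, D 1240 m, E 1340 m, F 1350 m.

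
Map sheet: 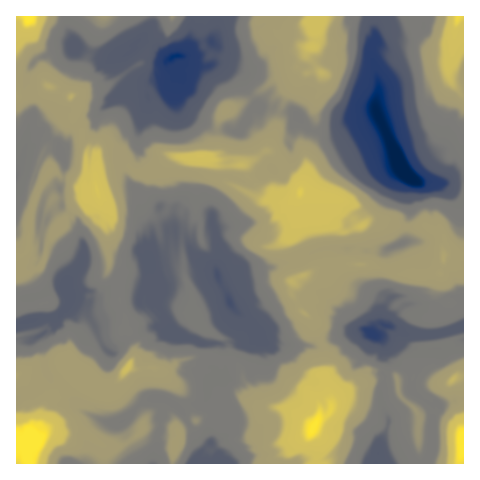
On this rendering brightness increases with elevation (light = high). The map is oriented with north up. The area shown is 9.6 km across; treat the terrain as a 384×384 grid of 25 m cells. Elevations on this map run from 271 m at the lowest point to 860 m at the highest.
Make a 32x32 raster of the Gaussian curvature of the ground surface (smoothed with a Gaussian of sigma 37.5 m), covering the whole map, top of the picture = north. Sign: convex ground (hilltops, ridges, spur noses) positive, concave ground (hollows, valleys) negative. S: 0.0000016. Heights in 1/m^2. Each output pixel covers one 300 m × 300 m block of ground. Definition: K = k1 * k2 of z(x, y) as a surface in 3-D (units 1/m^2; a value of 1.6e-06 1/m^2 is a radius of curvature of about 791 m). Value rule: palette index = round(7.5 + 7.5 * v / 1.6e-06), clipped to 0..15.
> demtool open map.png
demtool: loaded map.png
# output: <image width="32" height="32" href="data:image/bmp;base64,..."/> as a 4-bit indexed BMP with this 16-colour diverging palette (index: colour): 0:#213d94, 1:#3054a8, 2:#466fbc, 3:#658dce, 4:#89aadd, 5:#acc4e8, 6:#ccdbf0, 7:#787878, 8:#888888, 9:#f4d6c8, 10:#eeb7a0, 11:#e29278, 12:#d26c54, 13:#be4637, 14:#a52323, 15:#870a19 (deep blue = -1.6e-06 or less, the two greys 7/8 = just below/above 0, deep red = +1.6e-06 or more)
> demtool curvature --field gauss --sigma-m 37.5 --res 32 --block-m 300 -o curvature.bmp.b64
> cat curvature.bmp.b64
<image width="32" height="32" href="data:image/bmp;base64,Qk12AgAAAAAAAHYAAAAoAAAAIAAAACAAAAABAAQAAAAAAAACAAATCwAAEwsAABAAAAAAAAAAlD0hAKhUMAC8b0YAzo1lAN2qiQDoxKwA8NvMAHh4eACIiIgAyNb0AKC37gB4kuIAVGzSADdGvgAjI6UAGQqHADaMdoiDb5mpoGx0aGh4Rop5OHd2ZXw8VZhmNJpdyNaIjFpmqYtfAliHxb+VpSeIfIiFWYd5cvWId7RdN6V5tUeDd3eKeIVId8aWdZhoc3azd3eHdFiPV3SHN6d5Snx6S2d4dppoiIiHh8xNylscdWyISFfImId3d3UJdRdxt3eHeZ2HhVdYaYOn9aGzezeHeGloeHh7lojGd6enq2/yWHd5BnZ3VmqHp3hYl4eTZ6iId/B4h8dKh2t3hndJaZh3eGZ4Snd3iIdnaIiHiJiXhqepO0tHh3h3qIaplXdXeIeHd3lox2h4l2eIV3d3hmeIh1tJ91e4ZmxmplqIiHTclXZmiQdlaYdYZ6bHaJSlh3d4qYVnyHZoi7bwh3iJpois2Xh6eZh2t3RYi0d3d6Z1WEB3ech3pmiKh3XBl3lmhcBtaJBngrmWdmhXXmZ2mGrw1nb/iHcEW5l1x3iniHmHi5aHLD46+lppaGd5mmh4iIZnd1lAyBh3aBuXdIOIiGh5h0aYT0XFeMiIeKhyh3h3eXWadWW5V3qJzolIjJVch4Z7d5xqmHinhmYnl3eXh3iGhGaFkqOEiGpXakeKiHeHiJpOhXx4pYh3WlpoZGpnh3eZqTzAeHWNempndrtnp2dchjmpuoiHhYaHaYeFiT+HV4focneWj0VnemiHqJaAeIl1"/>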